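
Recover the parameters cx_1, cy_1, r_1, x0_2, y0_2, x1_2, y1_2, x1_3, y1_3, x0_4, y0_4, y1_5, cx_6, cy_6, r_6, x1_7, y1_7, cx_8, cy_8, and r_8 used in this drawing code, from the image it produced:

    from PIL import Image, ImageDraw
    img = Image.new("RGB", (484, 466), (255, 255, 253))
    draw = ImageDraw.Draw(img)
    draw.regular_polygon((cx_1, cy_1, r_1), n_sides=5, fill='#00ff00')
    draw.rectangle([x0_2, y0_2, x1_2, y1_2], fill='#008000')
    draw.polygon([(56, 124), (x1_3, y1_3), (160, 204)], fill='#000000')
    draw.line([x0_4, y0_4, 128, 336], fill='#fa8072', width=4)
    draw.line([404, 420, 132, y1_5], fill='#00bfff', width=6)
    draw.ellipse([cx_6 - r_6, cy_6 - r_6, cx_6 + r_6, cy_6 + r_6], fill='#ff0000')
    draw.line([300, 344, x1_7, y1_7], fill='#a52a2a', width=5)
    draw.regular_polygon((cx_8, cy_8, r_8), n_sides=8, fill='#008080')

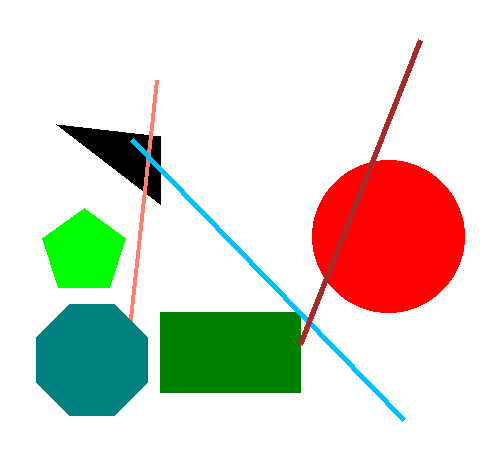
cx_1 = 84, cy_1 = 252, r_1 = 44, x0_2 = 160, y0_2 = 312, x1_2 = 300, y1_2 = 392, x1_3 = 160, y1_3 = 136, x0_4 = 156, y0_4 = 80, y1_5 = 140, cx_6 = 388, cy_6 = 236, r_6 = 76, x1_7 = 420, y1_7 = 40, cx_8 = 92, cy_8 = 360, r_8 = 60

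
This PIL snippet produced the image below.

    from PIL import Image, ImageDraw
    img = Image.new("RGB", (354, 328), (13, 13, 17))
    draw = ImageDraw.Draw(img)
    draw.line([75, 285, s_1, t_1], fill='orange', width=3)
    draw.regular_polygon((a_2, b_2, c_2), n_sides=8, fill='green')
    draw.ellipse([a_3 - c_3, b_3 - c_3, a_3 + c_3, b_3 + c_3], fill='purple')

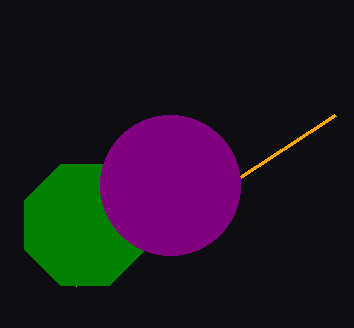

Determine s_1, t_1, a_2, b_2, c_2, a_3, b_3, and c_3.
s_1 = 335, t_1 = 115, a_2 = 85, b_2 = 225, c_2 = 65, a_3 = 170, b_3 = 185, c_3 = 70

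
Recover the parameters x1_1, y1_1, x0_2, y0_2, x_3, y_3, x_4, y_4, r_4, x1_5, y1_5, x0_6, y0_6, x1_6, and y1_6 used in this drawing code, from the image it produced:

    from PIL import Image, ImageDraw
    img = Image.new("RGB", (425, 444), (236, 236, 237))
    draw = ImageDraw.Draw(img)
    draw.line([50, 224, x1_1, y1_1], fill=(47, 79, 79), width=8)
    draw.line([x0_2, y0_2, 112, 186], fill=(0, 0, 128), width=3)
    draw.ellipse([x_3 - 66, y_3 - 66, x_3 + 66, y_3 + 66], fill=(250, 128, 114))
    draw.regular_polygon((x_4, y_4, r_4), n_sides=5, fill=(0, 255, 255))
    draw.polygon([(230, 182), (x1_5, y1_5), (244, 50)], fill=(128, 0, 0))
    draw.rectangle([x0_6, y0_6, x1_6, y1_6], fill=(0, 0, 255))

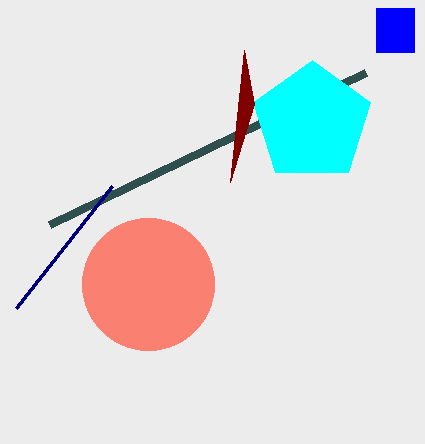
x1_1 = 366
y1_1 = 72
x0_2 = 16
y0_2 = 308
x_3 = 148
y_3 = 284
x_4 = 312
y_4 = 122
r_4 = 62
x1_5 = 254
y1_5 = 104
x0_6 = 376
y0_6 = 8
x1_6 = 414
y1_6 = 52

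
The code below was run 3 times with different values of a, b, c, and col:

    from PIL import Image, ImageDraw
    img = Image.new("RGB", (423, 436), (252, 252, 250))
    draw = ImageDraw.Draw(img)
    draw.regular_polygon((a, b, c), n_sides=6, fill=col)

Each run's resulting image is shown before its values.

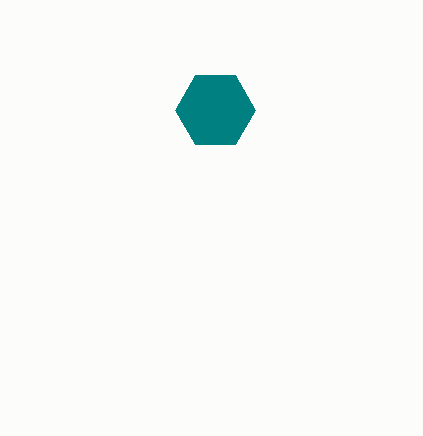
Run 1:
a = 215, b = 110, c = 40, col = 'teal'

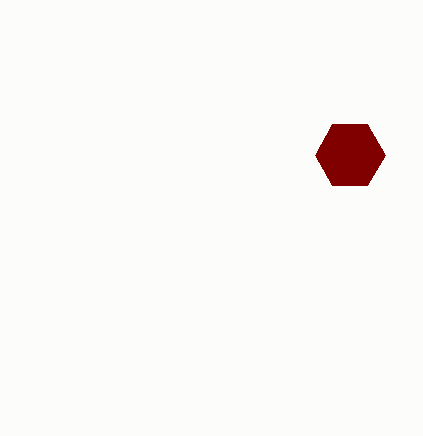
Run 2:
a = 350; b = 155; c = 35; col = 'maroon'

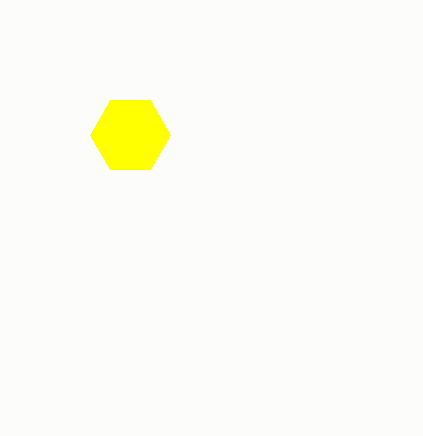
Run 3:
a = 130, b = 135, c = 40, col = 'yellow'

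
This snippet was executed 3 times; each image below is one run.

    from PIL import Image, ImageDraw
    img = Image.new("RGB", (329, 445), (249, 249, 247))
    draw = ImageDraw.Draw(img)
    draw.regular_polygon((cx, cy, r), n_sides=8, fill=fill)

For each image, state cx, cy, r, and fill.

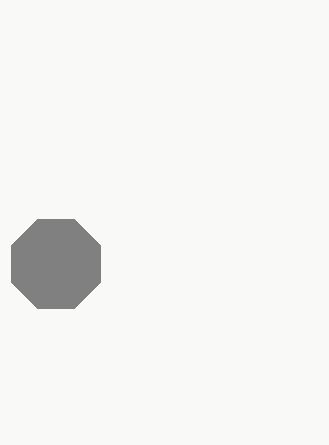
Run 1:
cx = 56, cy = 264, r = 48, fill = 'gray'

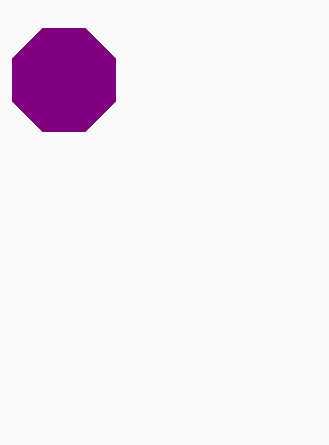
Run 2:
cx = 64; cy = 80; r = 56; fill = 'purple'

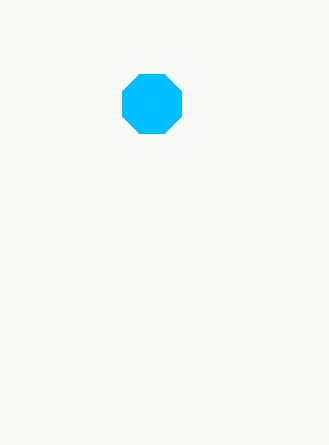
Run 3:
cx = 152, cy = 104, r = 32, fill = 'deepskyblue'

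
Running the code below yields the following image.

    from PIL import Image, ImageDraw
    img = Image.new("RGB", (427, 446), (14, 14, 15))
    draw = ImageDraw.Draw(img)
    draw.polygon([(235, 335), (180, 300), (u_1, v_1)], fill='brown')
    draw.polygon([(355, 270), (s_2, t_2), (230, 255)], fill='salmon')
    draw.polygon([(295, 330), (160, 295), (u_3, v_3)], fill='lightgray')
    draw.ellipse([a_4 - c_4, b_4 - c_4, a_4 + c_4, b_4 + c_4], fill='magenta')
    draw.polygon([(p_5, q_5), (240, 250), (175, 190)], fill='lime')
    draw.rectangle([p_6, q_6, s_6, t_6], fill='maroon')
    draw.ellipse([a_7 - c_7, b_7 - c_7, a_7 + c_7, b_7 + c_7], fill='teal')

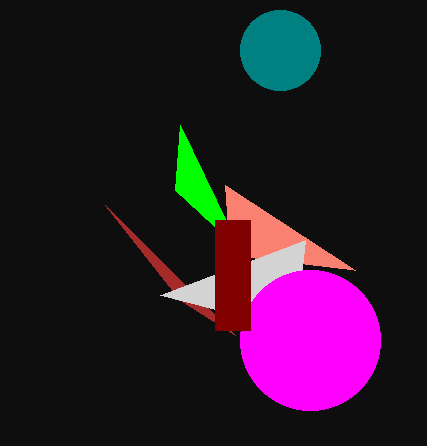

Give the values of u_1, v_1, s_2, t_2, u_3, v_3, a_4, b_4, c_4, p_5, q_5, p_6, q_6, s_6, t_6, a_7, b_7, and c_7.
u_1 = 105
v_1 = 205
s_2 = 225
t_2 = 185
u_3 = 305
v_3 = 240
a_4 = 310
b_4 = 340
c_4 = 70
p_5 = 180
q_5 = 125
p_6 = 215
q_6 = 220
s_6 = 250
t_6 = 330
a_7 = 280
b_7 = 50
c_7 = 40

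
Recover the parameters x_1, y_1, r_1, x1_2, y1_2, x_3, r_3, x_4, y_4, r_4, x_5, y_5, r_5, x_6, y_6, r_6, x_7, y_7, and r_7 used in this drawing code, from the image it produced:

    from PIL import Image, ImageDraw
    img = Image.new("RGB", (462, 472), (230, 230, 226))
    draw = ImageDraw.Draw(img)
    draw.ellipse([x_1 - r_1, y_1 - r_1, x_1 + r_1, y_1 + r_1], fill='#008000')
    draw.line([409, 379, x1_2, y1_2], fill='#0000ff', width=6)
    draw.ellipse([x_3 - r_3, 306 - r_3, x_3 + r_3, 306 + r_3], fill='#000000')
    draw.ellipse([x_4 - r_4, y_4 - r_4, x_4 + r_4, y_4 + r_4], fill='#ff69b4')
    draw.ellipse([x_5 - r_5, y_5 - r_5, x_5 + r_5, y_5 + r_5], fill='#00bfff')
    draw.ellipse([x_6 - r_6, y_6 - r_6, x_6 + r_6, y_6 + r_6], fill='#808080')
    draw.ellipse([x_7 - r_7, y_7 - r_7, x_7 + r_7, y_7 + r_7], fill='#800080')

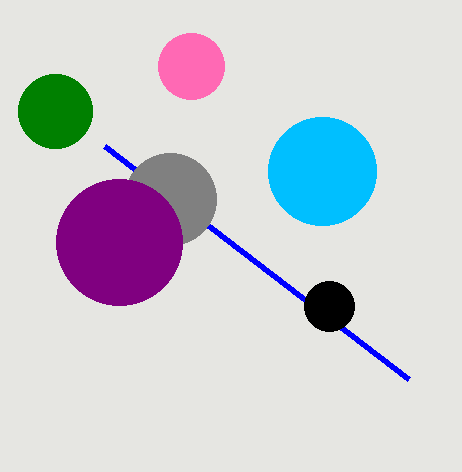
x_1 = 55
y_1 = 111
r_1 = 37
x1_2 = 105
y1_2 = 146
x_3 = 329
r_3 = 25
x_4 = 191
y_4 = 66
r_4 = 33
x_5 = 322
y_5 = 171
r_5 = 54
x_6 = 170
y_6 = 199
r_6 = 46
x_7 = 119
y_7 = 242
r_7 = 63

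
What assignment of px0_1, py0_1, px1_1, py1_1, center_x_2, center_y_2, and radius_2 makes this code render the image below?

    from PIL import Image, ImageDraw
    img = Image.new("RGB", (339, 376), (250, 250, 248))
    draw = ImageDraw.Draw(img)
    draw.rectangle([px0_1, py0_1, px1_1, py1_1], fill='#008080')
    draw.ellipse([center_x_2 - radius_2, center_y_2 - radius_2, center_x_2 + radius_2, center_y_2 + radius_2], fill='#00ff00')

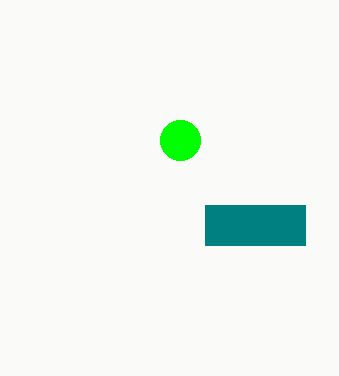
px0_1 = 205, py0_1 = 205, px1_1 = 305, py1_1 = 245, center_x_2 = 180, center_y_2 = 140, radius_2 = 20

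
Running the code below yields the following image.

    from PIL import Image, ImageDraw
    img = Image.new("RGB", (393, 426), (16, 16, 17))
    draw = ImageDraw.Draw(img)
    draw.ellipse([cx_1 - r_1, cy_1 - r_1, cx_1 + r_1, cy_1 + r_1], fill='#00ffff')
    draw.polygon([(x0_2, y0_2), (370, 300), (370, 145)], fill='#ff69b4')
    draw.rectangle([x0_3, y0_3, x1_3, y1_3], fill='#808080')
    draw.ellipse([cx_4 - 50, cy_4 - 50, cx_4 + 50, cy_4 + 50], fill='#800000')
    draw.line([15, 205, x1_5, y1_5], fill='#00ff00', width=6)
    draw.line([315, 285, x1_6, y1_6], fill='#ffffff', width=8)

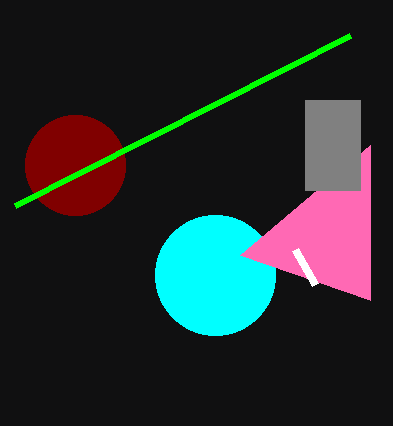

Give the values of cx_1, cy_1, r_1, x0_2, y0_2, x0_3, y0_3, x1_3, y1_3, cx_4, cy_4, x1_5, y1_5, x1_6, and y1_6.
cx_1 = 215, cy_1 = 275, r_1 = 60, x0_2 = 240, y0_2 = 255, x0_3 = 305, y0_3 = 100, x1_3 = 360, y1_3 = 190, cx_4 = 75, cy_4 = 165, x1_5 = 350, y1_5 = 35, x1_6 = 295, y1_6 = 250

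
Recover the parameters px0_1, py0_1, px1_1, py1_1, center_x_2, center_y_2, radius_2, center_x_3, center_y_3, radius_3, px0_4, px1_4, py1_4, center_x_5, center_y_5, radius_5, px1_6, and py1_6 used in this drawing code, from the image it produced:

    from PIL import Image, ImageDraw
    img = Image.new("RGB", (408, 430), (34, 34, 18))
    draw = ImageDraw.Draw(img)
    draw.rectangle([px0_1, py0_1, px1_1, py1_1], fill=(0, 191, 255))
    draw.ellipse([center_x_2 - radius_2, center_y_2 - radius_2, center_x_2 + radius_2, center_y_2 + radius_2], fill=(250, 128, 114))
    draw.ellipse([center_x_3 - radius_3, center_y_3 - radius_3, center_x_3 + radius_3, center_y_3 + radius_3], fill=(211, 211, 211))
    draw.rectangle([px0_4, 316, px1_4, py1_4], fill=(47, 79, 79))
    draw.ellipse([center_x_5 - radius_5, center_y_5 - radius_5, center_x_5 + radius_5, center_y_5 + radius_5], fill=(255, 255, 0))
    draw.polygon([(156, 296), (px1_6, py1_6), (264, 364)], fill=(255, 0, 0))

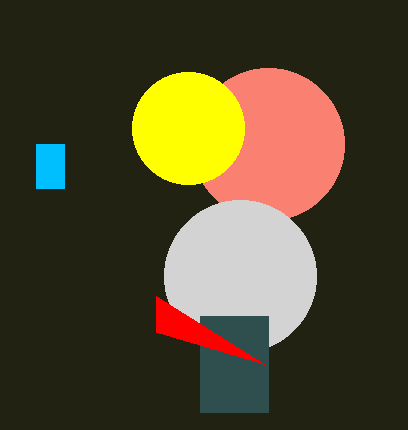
px0_1 = 36, py0_1 = 144, px1_1 = 64, py1_1 = 188, center_x_2 = 268, center_y_2 = 144, radius_2 = 76, center_x_3 = 240, center_y_3 = 276, radius_3 = 76, px0_4 = 200, px1_4 = 268, py1_4 = 412, center_x_5 = 188, center_y_5 = 128, radius_5 = 56, px1_6 = 156, py1_6 = 332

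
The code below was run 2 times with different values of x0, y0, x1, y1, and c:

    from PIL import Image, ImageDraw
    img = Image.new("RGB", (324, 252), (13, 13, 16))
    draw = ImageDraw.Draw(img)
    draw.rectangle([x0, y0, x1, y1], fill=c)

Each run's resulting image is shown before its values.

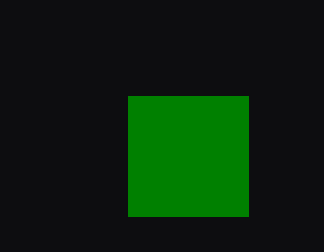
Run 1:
x0 = 128
y0 = 96
x1 = 248
y1 = 216
c = 'green'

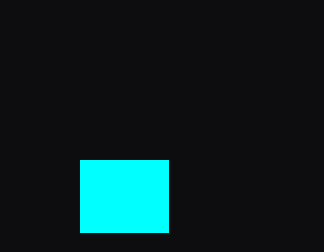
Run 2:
x0 = 80
y0 = 160
x1 = 168
y1 = 232
c = 'cyan'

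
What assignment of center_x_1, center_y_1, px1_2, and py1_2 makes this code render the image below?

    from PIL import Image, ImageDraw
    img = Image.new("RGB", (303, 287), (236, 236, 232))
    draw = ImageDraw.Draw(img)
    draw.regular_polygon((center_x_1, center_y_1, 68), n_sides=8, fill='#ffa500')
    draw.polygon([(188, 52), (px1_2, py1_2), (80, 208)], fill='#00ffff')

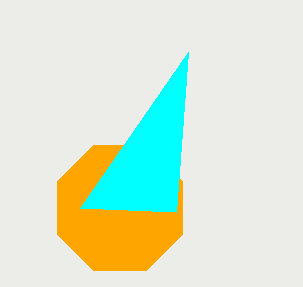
center_x_1 = 120
center_y_1 = 208
px1_2 = 176
py1_2 = 212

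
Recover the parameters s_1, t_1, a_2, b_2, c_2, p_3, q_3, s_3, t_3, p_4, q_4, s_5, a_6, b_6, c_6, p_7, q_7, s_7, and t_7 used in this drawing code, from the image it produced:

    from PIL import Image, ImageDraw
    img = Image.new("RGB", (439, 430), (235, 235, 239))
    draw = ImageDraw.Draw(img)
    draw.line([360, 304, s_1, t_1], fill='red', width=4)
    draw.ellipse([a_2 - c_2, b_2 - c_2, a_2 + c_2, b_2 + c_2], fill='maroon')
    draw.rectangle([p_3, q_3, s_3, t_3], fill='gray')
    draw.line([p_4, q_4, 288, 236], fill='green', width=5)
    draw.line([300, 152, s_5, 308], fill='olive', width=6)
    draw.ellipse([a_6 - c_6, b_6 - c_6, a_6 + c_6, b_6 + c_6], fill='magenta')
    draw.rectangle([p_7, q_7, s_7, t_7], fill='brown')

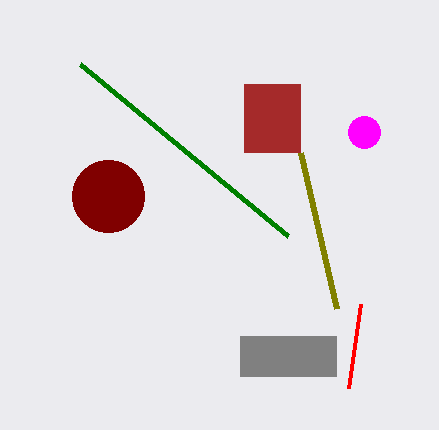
s_1 = 348
t_1 = 388
a_2 = 108
b_2 = 196
c_2 = 36
p_3 = 240
q_3 = 336
s_3 = 336
t_3 = 376
p_4 = 80
q_4 = 64
s_5 = 336
a_6 = 364
b_6 = 132
c_6 = 16
p_7 = 244
q_7 = 84
s_7 = 300
t_7 = 152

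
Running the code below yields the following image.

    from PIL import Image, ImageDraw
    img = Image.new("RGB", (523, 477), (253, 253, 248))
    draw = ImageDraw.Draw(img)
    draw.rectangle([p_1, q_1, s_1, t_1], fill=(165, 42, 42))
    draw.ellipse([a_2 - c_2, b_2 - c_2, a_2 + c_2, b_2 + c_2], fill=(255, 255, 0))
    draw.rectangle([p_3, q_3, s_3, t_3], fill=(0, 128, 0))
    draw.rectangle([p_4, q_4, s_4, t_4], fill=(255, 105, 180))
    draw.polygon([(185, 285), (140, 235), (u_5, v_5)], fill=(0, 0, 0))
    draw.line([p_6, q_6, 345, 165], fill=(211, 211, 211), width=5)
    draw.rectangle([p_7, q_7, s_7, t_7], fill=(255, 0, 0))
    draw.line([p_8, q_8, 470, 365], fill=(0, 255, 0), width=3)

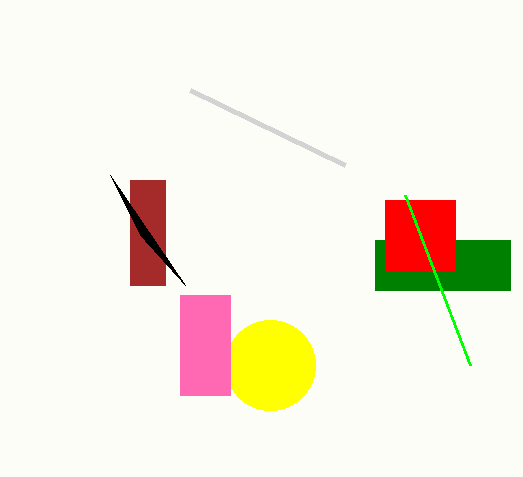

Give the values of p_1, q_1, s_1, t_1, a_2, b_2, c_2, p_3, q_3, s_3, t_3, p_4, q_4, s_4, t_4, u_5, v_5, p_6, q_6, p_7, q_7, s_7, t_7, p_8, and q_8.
p_1 = 130; q_1 = 180; s_1 = 165; t_1 = 285; a_2 = 270; b_2 = 365; c_2 = 45; p_3 = 375; q_3 = 240; s_3 = 510; t_3 = 290; p_4 = 180; q_4 = 295; s_4 = 230; t_4 = 395; u_5 = 110; v_5 = 175; p_6 = 190; q_6 = 90; p_7 = 385; q_7 = 200; s_7 = 455; t_7 = 270; p_8 = 405; q_8 = 195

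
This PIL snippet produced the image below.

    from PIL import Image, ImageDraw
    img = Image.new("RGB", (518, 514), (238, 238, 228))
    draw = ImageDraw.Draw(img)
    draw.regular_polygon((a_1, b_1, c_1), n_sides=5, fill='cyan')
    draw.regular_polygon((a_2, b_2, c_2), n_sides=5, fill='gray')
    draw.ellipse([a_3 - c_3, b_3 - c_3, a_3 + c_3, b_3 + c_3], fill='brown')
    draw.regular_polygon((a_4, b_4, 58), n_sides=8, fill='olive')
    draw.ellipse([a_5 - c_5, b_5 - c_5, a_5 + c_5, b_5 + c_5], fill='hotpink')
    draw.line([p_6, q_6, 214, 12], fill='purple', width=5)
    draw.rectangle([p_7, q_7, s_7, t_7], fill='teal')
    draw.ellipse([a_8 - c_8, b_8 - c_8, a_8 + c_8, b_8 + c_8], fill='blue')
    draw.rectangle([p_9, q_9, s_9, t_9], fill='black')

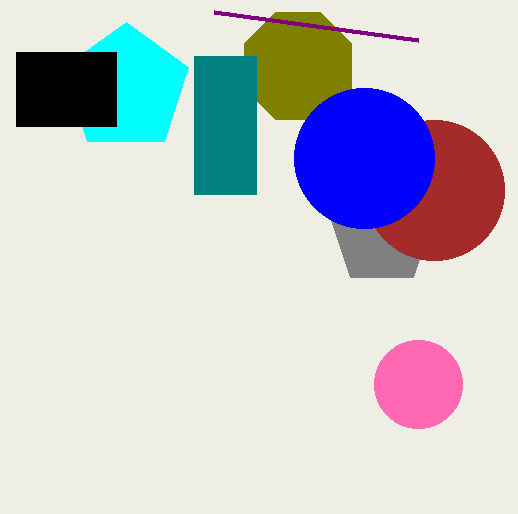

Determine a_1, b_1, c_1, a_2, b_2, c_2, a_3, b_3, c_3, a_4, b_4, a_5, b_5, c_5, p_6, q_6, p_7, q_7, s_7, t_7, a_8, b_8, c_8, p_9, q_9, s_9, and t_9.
a_1 = 126
b_1 = 88
c_1 = 66
a_2 = 382
b_2 = 234
c_2 = 54
a_3 = 434
b_3 = 190
c_3 = 70
a_4 = 298
b_4 = 66
a_5 = 418
b_5 = 384
c_5 = 44
p_6 = 418
q_6 = 40
p_7 = 194
q_7 = 56
s_7 = 256
t_7 = 194
a_8 = 364
b_8 = 158
c_8 = 70
p_9 = 16
q_9 = 52
s_9 = 116
t_9 = 126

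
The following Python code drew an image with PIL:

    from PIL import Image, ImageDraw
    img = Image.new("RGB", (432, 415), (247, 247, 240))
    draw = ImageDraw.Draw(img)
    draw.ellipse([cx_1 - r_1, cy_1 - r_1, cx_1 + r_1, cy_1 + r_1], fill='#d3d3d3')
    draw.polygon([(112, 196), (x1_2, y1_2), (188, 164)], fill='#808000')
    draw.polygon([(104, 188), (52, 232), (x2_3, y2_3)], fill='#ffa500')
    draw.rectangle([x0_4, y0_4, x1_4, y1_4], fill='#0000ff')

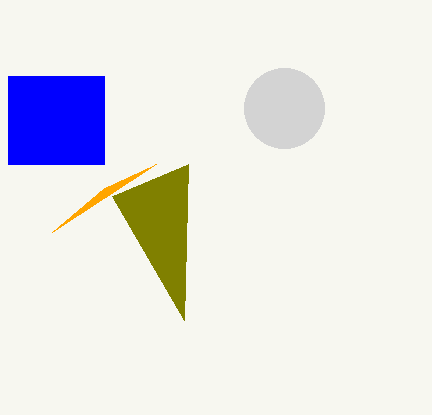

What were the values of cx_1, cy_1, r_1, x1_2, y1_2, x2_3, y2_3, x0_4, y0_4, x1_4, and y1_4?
cx_1 = 284, cy_1 = 108, r_1 = 40, x1_2 = 184, y1_2 = 320, x2_3 = 156, y2_3 = 164, x0_4 = 8, y0_4 = 76, x1_4 = 104, y1_4 = 164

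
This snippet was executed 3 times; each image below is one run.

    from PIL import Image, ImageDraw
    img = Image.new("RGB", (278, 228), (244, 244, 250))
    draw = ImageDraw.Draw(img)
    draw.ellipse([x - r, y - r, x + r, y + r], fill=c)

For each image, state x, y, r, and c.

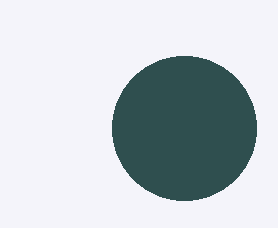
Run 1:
x = 184
y = 128
r = 72
c = 'darkslategray'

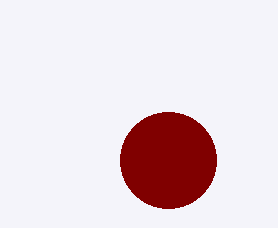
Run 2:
x = 168; y = 160; r = 48; c = 'maroon'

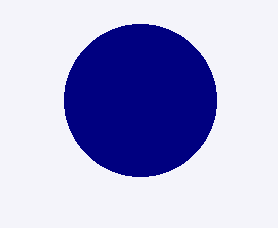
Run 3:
x = 140; y = 100; r = 76; c = 'navy'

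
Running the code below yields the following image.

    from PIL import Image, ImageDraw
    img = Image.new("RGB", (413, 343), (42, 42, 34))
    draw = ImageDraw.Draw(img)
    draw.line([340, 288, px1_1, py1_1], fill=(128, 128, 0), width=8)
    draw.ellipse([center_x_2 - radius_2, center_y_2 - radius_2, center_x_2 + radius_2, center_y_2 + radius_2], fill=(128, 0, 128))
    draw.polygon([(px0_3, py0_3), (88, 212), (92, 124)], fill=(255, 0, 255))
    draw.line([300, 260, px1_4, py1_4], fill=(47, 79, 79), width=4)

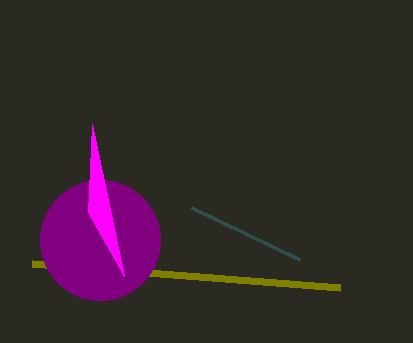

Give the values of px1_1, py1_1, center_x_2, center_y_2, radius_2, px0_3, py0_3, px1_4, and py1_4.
px1_1 = 32; py1_1 = 264; center_x_2 = 100; center_y_2 = 240; radius_2 = 60; px0_3 = 124; py0_3 = 276; px1_4 = 192; py1_4 = 208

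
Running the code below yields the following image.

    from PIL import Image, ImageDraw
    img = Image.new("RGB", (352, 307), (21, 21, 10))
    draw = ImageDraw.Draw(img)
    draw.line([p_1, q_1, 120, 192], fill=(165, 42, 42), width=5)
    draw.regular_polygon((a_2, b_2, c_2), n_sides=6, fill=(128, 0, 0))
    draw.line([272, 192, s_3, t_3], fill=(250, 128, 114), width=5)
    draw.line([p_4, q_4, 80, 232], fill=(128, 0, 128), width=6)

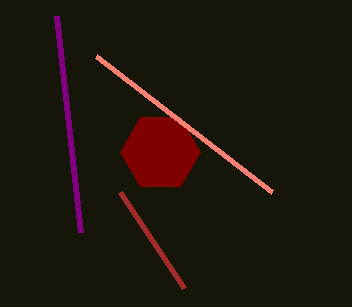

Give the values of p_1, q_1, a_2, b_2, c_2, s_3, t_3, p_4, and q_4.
p_1 = 184
q_1 = 288
a_2 = 160
b_2 = 152
c_2 = 40
s_3 = 96
t_3 = 56
p_4 = 56
q_4 = 16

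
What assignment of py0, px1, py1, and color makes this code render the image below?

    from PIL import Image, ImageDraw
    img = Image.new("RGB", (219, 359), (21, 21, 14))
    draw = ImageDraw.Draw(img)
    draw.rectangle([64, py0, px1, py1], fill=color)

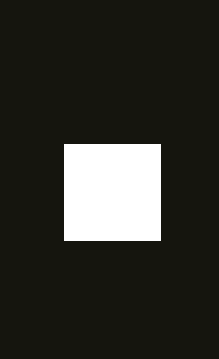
py0 = 144; px1 = 160; py1 = 240; color = 'white'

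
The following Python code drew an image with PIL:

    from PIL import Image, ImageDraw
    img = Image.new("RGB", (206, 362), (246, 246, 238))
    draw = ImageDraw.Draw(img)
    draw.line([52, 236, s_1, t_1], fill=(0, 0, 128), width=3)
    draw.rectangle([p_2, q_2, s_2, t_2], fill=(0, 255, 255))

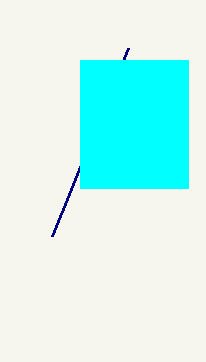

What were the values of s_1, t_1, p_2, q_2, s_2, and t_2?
s_1 = 128; t_1 = 48; p_2 = 80; q_2 = 60; s_2 = 188; t_2 = 188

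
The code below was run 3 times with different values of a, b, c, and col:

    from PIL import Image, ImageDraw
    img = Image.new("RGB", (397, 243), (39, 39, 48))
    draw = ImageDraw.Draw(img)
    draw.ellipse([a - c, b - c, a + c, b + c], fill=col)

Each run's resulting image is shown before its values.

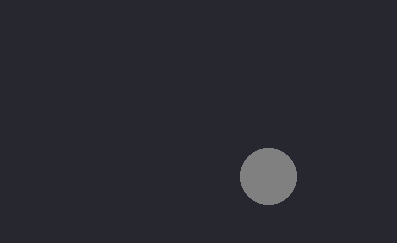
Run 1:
a = 268
b = 176
c = 28
col = 'gray'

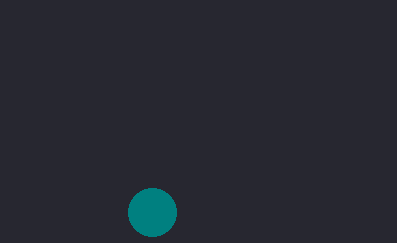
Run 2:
a = 152, b = 212, c = 24, col = 'teal'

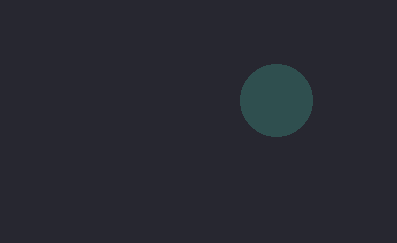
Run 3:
a = 276
b = 100
c = 36
col = 'darkslategray'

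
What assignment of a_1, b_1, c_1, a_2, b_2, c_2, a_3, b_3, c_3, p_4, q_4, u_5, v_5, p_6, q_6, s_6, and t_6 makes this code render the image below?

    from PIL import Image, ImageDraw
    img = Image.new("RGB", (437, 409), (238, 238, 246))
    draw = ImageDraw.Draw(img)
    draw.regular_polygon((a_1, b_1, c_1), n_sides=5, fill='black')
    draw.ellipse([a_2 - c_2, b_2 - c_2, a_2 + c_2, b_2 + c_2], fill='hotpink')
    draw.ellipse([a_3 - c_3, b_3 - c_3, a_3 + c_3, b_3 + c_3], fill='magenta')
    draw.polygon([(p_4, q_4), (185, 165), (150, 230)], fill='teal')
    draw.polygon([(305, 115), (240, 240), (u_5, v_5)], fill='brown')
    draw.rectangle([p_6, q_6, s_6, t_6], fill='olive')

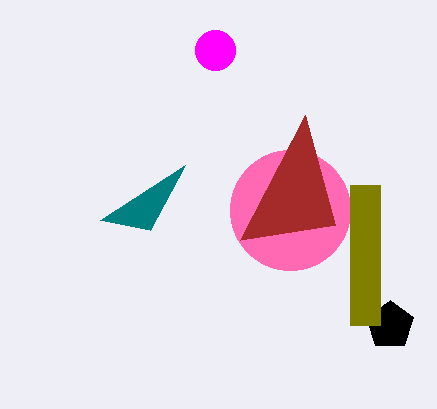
a_1 = 390
b_1 = 325
c_1 = 25
a_2 = 290
b_2 = 210
c_2 = 60
a_3 = 215
b_3 = 50
c_3 = 20
p_4 = 100
q_4 = 220
u_5 = 335
v_5 = 225
p_6 = 350
q_6 = 185
s_6 = 380
t_6 = 325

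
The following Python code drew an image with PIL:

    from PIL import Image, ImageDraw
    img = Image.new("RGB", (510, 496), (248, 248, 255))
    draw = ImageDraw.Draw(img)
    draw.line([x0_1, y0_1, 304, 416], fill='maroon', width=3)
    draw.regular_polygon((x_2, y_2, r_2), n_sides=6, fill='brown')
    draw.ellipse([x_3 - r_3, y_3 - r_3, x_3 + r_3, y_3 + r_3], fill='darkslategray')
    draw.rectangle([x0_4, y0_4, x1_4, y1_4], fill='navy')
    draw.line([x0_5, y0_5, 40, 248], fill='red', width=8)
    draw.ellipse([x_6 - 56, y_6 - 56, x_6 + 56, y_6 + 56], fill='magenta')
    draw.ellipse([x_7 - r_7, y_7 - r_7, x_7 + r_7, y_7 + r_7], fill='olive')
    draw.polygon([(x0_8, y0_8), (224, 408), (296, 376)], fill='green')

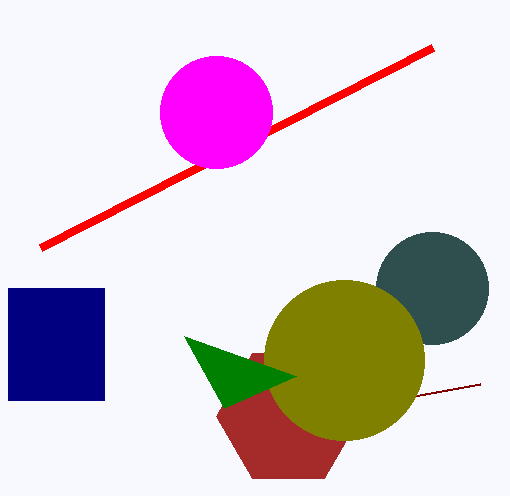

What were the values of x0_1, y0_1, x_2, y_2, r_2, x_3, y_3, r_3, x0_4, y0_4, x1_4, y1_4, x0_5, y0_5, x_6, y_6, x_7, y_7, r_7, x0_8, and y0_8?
x0_1 = 480
y0_1 = 384
x_2 = 288
y_2 = 416
r_2 = 72
x_3 = 432
y_3 = 288
r_3 = 56
x0_4 = 8
y0_4 = 288
x1_4 = 104
y1_4 = 400
x0_5 = 432
y0_5 = 48
x_6 = 216
y_6 = 112
x_7 = 344
y_7 = 360
r_7 = 80
x0_8 = 184
y0_8 = 336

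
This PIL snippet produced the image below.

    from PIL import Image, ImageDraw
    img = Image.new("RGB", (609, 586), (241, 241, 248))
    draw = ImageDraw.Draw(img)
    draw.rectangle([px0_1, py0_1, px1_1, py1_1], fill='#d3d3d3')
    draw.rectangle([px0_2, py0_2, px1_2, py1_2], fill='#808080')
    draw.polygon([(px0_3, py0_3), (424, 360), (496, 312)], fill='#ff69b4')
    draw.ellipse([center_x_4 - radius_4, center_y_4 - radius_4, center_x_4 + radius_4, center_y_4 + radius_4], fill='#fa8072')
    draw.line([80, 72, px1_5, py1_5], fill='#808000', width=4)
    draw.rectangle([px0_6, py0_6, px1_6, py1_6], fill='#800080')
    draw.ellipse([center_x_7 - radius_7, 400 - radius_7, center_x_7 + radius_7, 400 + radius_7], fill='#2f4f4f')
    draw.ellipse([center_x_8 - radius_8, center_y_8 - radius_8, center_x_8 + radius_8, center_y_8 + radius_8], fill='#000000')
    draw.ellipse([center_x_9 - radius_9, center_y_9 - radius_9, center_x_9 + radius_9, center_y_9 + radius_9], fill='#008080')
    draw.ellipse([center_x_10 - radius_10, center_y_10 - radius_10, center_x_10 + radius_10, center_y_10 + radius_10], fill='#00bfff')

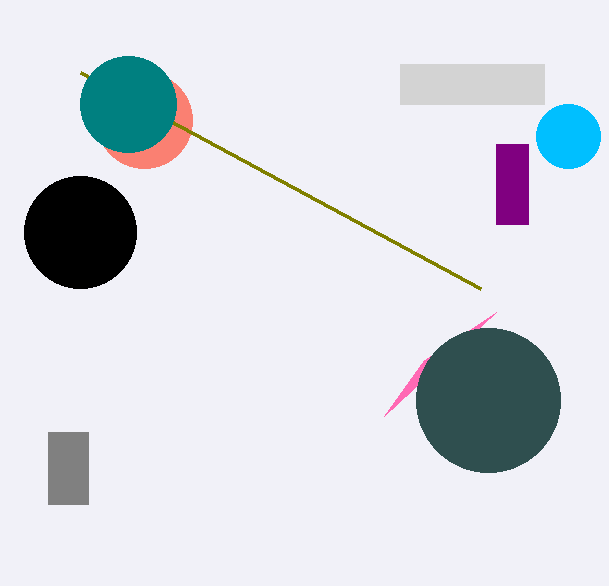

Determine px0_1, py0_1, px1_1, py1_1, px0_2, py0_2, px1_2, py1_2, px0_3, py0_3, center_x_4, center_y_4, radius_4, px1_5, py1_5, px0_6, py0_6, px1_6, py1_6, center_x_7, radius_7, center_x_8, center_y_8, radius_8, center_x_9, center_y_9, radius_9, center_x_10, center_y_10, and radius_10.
px0_1 = 400, py0_1 = 64, px1_1 = 544, py1_1 = 104, px0_2 = 48, py0_2 = 432, px1_2 = 88, py1_2 = 504, px0_3 = 384, py0_3 = 416, center_x_4 = 144, center_y_4 = 120, radius_4 = 48, px1_5 = 480, py1_5 = 288, px0_6 = 496, py0_6 = 144, px1_6 = 528, py1_6 = 224, center_x_7 = 488, radius_7 = 72, center_x_8 = 80, center_y_8 = 232, radius_8 = 56, center_x_9 = 128, center_y_9 = 104, radius_9 = 48, center_x_10 = 568, center_y_10 = 136, radius_10 = 32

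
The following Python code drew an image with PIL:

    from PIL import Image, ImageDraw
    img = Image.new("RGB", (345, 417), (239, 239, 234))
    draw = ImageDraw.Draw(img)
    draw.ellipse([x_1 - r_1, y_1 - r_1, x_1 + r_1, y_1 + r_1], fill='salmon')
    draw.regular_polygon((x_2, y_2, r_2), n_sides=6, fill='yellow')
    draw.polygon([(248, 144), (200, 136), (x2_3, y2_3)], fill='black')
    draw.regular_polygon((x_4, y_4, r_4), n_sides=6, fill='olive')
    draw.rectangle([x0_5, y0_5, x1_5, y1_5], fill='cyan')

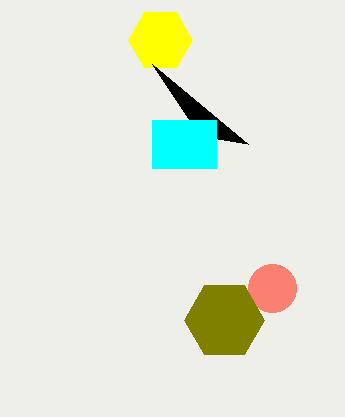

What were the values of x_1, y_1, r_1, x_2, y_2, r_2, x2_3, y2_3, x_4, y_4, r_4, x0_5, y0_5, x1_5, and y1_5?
x_1 = 272, y_1 = 288, r_1 = 24, x_2 = 160, y_2 = 40, r_2 = 32, x2_3 = 152, y2_3 = 64, x_4 = 224, y_4 = 320, r_4 = 40, x0_5 = 152, y0_5 = 120, x1_5 = 216, y1_5 = 168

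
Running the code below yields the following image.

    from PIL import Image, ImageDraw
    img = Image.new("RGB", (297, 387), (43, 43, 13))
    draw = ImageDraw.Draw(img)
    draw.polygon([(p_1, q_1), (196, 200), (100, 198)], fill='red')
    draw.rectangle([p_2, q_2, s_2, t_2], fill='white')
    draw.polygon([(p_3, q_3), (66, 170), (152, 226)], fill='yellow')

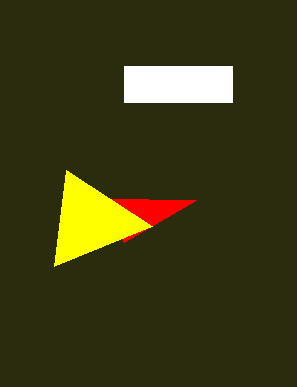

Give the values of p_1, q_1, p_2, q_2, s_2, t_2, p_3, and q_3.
p_1 = 124, q_1 = 242, p_2 = 124, q_2 = 66, s_2 = 232, t_2 = 102, p_3 = 54, q_3 = 266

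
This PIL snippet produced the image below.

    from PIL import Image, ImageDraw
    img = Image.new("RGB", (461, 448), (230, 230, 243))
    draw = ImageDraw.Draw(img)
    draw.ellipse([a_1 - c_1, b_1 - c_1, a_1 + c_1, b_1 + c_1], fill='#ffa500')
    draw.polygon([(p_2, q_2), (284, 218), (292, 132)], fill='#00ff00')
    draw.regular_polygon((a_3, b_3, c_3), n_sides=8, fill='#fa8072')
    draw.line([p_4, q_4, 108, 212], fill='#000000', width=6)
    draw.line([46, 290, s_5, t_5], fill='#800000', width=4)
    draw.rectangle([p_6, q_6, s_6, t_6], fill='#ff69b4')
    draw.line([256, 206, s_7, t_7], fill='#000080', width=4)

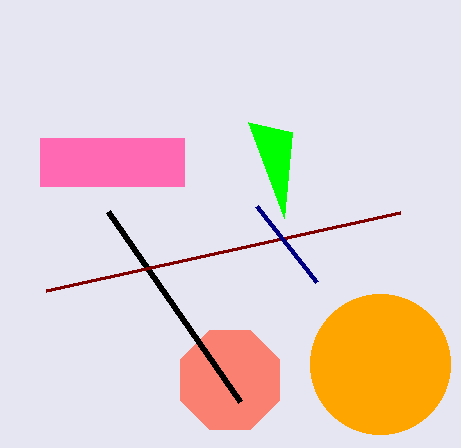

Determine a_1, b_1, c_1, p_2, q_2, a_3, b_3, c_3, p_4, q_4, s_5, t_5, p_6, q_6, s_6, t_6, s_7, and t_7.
a_1 = 380, b_1 = 364, c_1 = 70, p_2 = 248, q_2 = 122, a_3 = 230, b_3 = 380, c_3 = 54, p_4 = 240, q_4 = 402, s_5 = 400, t_5 = 212, p_6 = 40, q_6 = 138, s_6 = 184, t_6 = 186, s_7 = 316, t_7 = 282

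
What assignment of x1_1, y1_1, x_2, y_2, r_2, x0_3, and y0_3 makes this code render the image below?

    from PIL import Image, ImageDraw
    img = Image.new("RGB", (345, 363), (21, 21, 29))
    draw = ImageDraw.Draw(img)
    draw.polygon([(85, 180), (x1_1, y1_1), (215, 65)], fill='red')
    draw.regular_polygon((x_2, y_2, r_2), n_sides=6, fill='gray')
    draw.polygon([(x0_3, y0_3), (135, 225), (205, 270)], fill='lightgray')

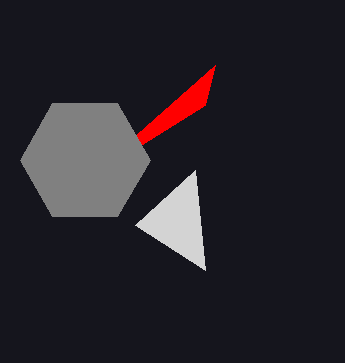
x1_1 = 205
y1_1 = 105
x_2 = 85
y_2 = 160
r_2 = 65
x0_3 = 195
y0_3 = 170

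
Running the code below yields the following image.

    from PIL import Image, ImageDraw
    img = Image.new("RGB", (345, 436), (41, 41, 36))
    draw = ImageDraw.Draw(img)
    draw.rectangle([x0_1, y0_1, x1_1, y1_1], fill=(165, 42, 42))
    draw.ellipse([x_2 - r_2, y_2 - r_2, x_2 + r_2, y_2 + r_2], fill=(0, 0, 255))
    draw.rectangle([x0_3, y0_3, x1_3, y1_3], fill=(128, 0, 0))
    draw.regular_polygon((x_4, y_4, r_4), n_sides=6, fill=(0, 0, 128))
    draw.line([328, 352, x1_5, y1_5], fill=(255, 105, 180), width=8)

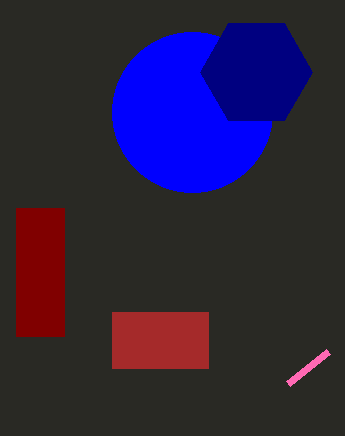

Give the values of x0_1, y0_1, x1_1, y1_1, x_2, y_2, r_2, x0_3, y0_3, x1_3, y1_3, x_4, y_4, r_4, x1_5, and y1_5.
x0_1 = 112; y0_1 = 312; x1_1 = 208; y1_1 = 368; x_2 = 192; y_2 = 112; r_2 = 80; x0_3 = 16; y0_3 = 208; x1_3 = 64; y1_3 = 336; x_4 = 256; y_4 = 72; r_4 = 56; x1_5 = 288; y1_5 = 384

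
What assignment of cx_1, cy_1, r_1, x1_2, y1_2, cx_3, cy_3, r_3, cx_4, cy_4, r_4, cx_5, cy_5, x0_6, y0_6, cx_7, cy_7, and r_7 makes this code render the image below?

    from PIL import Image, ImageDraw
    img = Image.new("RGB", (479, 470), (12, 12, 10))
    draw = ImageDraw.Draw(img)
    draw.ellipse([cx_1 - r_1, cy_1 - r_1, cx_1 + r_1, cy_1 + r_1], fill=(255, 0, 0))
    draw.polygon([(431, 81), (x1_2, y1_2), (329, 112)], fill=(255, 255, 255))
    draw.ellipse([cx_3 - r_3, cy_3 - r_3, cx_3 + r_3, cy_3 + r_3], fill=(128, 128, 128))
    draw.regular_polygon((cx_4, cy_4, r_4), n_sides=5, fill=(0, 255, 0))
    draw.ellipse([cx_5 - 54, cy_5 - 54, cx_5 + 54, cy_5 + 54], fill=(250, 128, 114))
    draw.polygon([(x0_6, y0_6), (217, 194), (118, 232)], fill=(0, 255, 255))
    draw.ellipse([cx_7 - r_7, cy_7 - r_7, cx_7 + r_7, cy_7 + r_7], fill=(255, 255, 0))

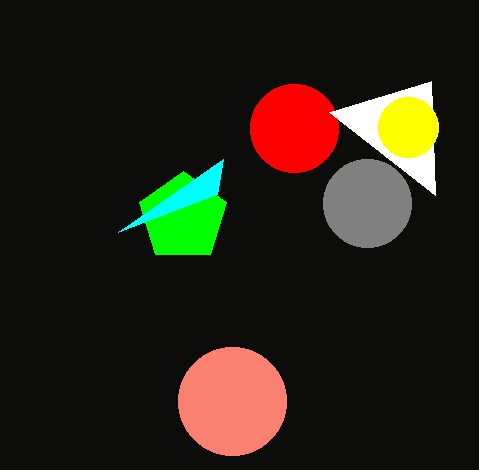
cx_1 = 294
cy_1 = 128
r_1 = 44
x1_2 = 435
y1_2 = 195
cx_3 = 367
cy_3 = 203
r_3 = 44
cx_4 = 183
cy_4 = 217
r_4 = 46
cx_5 = 232
cy_5 = 401
x0_6 = 223
y0_6 = 159
cx_7 = 408
cy_7 = 127
r_7 = 30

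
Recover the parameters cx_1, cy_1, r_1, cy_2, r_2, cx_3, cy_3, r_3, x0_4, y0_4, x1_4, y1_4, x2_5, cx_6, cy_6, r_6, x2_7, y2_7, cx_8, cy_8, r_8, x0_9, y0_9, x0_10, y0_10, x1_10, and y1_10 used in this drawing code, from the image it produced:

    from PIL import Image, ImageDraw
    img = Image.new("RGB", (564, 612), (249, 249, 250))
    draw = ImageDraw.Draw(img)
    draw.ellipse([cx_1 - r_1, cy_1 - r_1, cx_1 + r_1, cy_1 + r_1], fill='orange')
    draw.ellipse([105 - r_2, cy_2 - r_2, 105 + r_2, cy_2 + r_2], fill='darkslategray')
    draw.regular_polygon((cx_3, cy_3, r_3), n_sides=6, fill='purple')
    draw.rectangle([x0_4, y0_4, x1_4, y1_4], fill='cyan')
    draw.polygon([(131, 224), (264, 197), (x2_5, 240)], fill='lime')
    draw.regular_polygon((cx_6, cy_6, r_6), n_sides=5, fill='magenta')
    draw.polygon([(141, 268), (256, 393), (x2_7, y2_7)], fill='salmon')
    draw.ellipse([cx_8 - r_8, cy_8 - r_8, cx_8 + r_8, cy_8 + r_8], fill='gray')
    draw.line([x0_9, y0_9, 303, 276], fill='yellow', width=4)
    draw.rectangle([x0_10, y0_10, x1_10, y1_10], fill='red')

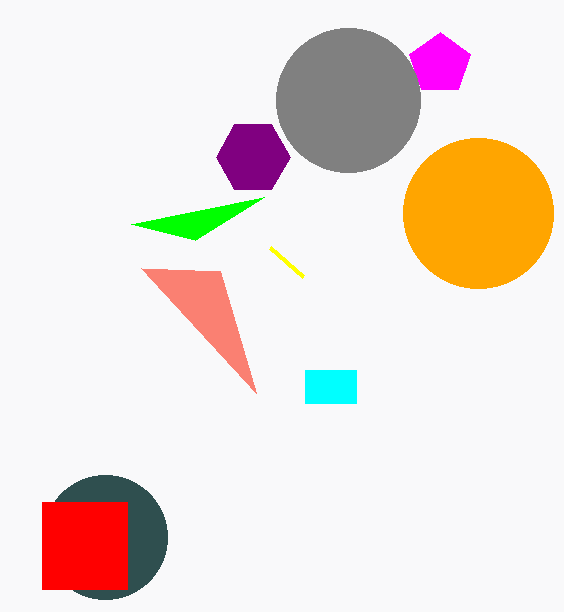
cx_1 = 478
cy_1 = 213
r_1 = 75
cy_2 = 537
r_2 = 62
cx_3 = 253
cy_3 = 157
r_3 = 37
x0_4 = 305
y0_4 = 370
x1_4 = 356
y1_4 = 403
x2_5 = 195
cx_6 = 440
cy_6 = 64
r_6 = 32
x2_7 = 220
y2_7 = 271
cx_8 = 348
cy_8 = 100
r_8 = 72
x0_9 = 270
y0_9 = 247
x0_10 = 42
y0_10 = 502
x1_10 = 127
y1_10 = 589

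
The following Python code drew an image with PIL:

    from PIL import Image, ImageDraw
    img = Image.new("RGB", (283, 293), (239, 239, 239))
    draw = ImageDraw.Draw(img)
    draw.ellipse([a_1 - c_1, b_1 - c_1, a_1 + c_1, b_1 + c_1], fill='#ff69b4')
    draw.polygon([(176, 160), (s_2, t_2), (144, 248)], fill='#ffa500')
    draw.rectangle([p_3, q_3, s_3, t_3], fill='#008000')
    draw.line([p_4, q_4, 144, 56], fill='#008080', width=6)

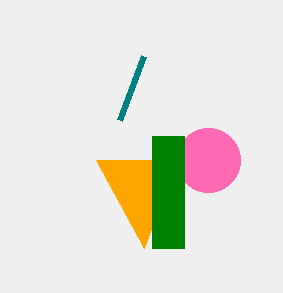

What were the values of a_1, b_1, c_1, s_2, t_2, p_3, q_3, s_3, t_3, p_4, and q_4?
a_1 = 208, b_1 = 160, c_1 = 32, s_2 = 96, t_2 = 160, p_3 = 152, q_3 = 136, s_3 = 184, t_3 = 248, p_4 = 120, q_4 = 120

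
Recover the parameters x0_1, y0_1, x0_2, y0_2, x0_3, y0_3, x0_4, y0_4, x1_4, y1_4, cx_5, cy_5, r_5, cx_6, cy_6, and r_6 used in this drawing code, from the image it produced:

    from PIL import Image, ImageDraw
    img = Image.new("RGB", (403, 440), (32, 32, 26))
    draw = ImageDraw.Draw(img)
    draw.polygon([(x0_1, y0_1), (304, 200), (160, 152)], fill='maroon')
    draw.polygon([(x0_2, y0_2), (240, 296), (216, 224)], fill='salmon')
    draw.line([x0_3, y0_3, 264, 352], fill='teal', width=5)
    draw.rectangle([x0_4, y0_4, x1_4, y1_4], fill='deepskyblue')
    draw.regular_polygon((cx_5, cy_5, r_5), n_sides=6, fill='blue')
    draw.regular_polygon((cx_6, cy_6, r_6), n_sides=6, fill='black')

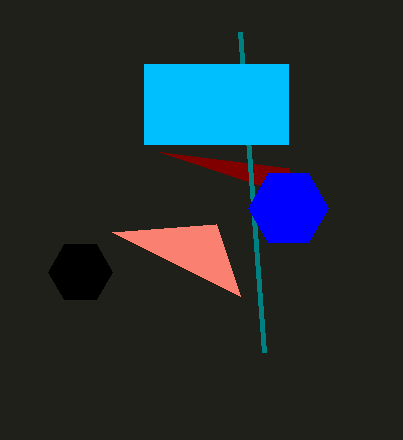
x0_1 = 288
y0_1 = 168
x0_2 = 112
y0_2 = 232
x0_3 = 240
y0_3 = 32
x0_4 = 144
y0_4 = 64
x1_4 = 288
y1_4 = 144
cx_5 = 288
cy_5 = 208
r_5 = 40
cx_6 = 80
cy_6 = 272
r_6 = 32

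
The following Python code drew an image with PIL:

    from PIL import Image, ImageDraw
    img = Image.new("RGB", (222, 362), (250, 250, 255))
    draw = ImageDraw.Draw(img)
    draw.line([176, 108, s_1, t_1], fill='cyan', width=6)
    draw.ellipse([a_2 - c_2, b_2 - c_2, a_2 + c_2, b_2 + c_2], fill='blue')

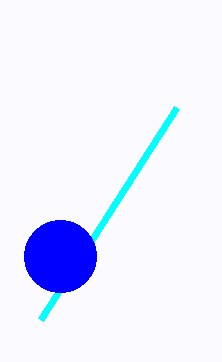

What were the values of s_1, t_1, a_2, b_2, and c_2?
s_1 = 40, t_1 = 320, a_2 = 60, b_2 = 256, c_2 = 36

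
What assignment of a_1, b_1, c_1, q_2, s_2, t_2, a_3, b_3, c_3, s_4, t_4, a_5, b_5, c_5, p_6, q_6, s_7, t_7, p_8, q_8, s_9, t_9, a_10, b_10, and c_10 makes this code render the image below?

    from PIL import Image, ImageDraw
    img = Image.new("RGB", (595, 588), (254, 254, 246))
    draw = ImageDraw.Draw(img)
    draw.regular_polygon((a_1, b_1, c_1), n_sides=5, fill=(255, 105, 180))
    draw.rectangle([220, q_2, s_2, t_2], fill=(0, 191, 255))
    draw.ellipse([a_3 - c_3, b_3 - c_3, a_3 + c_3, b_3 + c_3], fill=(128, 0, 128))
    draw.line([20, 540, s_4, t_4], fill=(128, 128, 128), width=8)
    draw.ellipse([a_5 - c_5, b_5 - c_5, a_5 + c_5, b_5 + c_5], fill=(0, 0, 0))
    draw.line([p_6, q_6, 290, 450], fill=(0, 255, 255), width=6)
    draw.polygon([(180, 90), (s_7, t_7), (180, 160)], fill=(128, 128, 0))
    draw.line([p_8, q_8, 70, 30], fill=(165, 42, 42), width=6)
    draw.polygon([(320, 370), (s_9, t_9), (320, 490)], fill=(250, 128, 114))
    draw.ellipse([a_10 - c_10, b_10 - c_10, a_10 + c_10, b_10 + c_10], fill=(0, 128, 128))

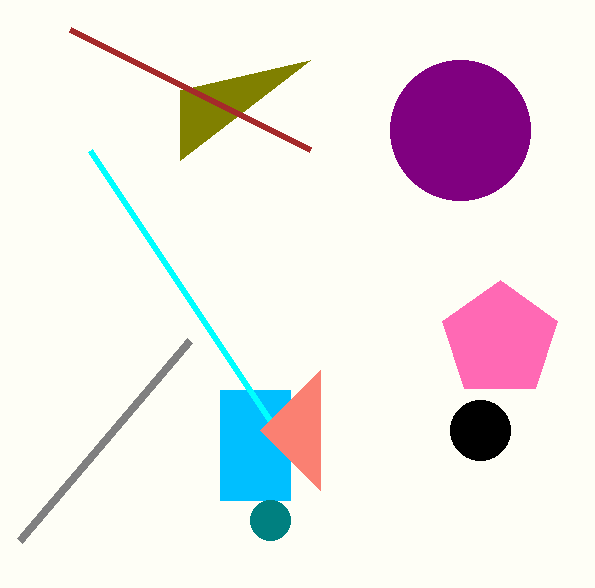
a_1 = 500
b_1 = 340
c_1 = 60
q_2 = 390
s_2 = 290
t_2 = 500
a_3 = 460
b_3 = 130
c_3 = 70
s_4 = 190
t_4 = 340
a_5 = 480
b_5 = 430
c_5 = 30
p_6 = 90
q_6 = 150
s_7 = 310
t_7 = 60
p_8 = 310
q_8 = 150
s_9 = 260
t_9 = 430
a_10 = 270
b_10 = 520
c_10 = 20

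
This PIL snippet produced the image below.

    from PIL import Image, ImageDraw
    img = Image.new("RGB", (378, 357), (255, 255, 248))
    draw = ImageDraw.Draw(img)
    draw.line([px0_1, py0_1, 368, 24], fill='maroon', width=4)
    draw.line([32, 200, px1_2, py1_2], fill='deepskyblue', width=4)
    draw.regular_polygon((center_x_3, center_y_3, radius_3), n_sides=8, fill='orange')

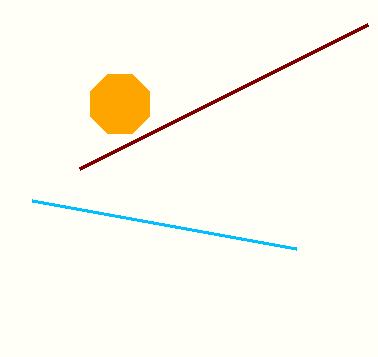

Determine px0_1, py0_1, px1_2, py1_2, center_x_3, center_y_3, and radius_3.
px0_1 = 80; py0_1 = 168; px1_2 = 296; py1_2 = 248; center_x_3 = 120; center_y_3 = 104; radius_3 = 32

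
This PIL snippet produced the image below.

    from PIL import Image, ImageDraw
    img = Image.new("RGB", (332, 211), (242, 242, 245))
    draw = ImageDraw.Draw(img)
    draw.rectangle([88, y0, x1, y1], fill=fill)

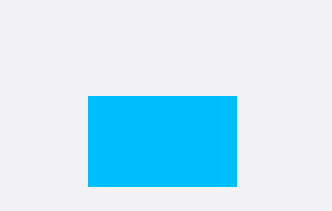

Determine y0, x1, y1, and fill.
y0 = 96; x1 = 236; y1 = 186; fill = 'deepskyblue'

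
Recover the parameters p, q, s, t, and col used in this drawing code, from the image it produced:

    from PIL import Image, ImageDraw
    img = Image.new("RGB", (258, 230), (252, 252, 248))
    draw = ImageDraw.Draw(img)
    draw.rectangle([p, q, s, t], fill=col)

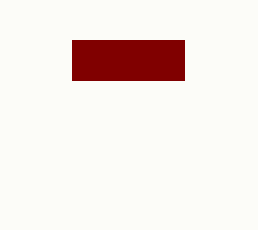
p = 72
q = 40
s = 184
t = 80
col = 'maroon'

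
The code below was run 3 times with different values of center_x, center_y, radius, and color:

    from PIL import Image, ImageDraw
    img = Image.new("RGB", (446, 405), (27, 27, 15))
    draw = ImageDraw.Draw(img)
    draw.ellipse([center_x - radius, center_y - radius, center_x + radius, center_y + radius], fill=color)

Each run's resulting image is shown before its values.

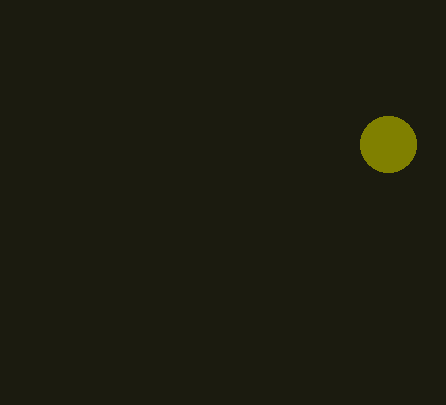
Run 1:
center_x = 388; center_y = 144; radius = 28; color = 'olive'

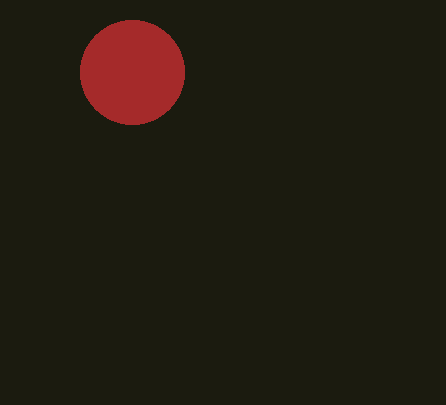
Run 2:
center_x = 132
center_y = 72
radius = 52
color = 'brown'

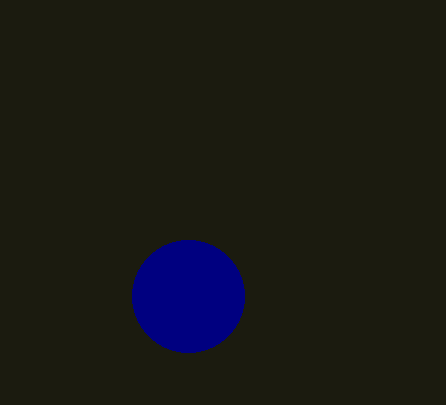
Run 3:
center_x = 188; center_y = 296; radius = 56; color = 'navy'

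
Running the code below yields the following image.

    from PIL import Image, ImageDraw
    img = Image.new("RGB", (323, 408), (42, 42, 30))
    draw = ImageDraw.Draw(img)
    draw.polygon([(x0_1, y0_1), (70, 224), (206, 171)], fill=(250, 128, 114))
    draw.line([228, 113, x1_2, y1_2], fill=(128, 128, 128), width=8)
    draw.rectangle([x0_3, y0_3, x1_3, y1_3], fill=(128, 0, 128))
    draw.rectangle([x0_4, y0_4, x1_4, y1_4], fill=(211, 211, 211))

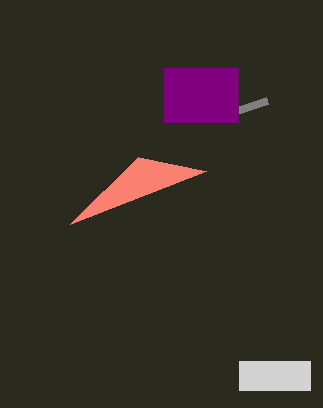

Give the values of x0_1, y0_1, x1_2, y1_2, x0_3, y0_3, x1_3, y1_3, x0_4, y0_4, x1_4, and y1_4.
x0_1 = 138, y0_1 = 157, x1_2 = 267, y1_2 = 100, x0_3 = 164, y0_3 = 68, x1_3 = 238, y1_3 = 122, x0_4 = 239, y0_4 = 361, x1_4 = 310, y1_4 = 390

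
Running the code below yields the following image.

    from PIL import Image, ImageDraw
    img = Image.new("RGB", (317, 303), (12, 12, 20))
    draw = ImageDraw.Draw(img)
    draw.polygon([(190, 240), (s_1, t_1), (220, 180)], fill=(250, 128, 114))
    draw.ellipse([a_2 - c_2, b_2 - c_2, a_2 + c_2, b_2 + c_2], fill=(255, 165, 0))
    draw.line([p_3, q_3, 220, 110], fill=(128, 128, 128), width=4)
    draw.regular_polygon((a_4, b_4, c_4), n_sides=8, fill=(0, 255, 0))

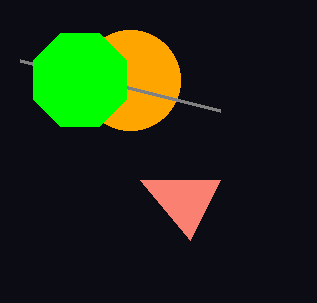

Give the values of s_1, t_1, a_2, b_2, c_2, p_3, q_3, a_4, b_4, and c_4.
s_1 = 140; t_1 = 180; a_2 = 130; b_2 = 80; c_2 = 50; p_3 = 20; q_3 = 60; a_4 = 80; b_4 = 80; c_4 = 50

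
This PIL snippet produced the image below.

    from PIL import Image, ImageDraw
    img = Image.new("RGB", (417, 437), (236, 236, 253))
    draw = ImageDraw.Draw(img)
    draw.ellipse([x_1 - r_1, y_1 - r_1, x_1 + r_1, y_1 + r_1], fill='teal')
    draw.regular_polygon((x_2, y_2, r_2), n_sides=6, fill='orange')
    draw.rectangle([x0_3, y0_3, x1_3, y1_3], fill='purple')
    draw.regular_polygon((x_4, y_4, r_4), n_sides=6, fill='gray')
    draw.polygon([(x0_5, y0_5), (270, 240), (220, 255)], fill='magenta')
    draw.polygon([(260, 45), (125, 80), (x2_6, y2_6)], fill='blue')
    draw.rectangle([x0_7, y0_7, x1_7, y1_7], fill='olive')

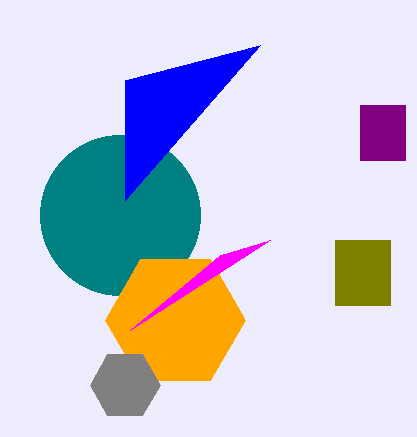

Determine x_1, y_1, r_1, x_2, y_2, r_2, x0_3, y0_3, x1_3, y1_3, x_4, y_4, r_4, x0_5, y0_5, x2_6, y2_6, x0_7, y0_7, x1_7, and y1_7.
x_1 = 120, y_1 = 215, r_1 = 80, x_2 = 175, y_2 = 320, r_2 = 70, x0_3 = 360, y0_3 = 105, x1_3 = 405, y1_3 = 160, x_4 = 125, y_4 = 385, r_4 = 35, x0_5 = 130, y0_5 = 330, x2_6 = 125, y2_6 = 200, x0_7 = 335, y0_7 = 240, x1_7 = 390, y1_7 = 305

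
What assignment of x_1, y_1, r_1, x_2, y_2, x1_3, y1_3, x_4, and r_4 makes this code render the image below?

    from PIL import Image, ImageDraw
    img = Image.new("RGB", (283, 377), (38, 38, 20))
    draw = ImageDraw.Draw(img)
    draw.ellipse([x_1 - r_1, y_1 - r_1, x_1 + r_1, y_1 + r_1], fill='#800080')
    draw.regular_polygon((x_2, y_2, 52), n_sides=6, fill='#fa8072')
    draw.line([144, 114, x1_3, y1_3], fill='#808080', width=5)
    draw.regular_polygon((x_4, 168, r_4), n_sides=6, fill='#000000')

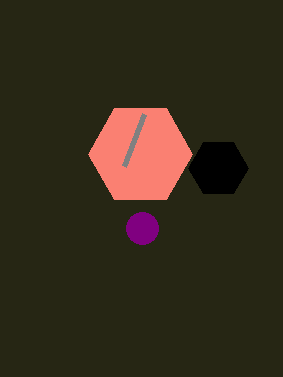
x_1 = 142; y_1 = 228; r_1 = 16; x_2 = 140; y_2 = 154; x1_3 = 124; y1_3 = 166; x_4 = 218; r_4 = 30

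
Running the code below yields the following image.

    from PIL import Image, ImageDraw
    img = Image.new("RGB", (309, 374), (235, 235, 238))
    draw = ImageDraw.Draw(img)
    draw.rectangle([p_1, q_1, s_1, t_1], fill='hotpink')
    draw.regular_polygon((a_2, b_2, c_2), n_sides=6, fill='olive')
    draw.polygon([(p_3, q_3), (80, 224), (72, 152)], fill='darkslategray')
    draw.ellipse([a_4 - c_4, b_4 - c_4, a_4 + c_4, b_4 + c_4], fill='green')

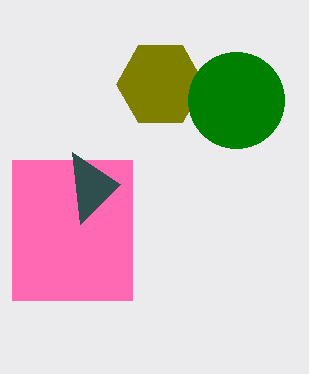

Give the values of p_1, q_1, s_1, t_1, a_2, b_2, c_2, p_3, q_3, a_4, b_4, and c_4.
p_1 = 12, q_1 = 160, s_1 = 132, t_1 = 300, a_2 = 160, b_2 = 84, c_2 = 44, p_3 = 120, q_3 = 184, a_4 = 236, b_4 = 100, c_4 = 48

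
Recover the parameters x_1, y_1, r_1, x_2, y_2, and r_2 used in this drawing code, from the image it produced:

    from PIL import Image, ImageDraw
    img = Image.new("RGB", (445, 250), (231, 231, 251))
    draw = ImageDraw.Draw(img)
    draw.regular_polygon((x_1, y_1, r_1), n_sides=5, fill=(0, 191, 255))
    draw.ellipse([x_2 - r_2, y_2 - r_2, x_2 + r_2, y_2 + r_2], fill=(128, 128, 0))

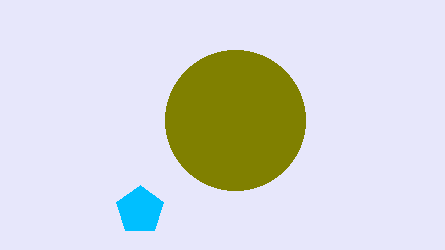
x_1 = 140; y_1 = 210; r_1 = 25; x_2 = 235; y_2 = 120; r_2 = 70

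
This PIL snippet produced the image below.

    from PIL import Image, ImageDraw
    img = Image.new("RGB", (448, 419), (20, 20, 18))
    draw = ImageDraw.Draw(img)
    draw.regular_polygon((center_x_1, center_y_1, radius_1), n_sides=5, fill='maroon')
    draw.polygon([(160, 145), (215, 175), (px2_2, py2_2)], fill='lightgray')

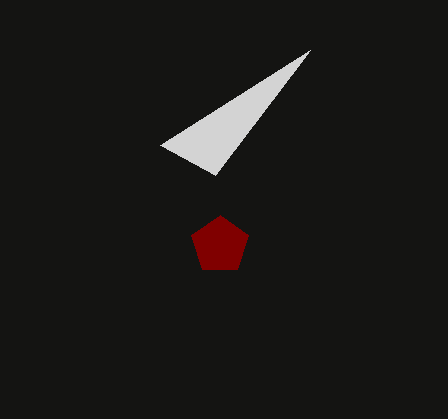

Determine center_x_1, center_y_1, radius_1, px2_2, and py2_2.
center_x_1 = 220; center_y_1 = 245; radius_1 = 30; px2_2 = 310; py2_2 = 50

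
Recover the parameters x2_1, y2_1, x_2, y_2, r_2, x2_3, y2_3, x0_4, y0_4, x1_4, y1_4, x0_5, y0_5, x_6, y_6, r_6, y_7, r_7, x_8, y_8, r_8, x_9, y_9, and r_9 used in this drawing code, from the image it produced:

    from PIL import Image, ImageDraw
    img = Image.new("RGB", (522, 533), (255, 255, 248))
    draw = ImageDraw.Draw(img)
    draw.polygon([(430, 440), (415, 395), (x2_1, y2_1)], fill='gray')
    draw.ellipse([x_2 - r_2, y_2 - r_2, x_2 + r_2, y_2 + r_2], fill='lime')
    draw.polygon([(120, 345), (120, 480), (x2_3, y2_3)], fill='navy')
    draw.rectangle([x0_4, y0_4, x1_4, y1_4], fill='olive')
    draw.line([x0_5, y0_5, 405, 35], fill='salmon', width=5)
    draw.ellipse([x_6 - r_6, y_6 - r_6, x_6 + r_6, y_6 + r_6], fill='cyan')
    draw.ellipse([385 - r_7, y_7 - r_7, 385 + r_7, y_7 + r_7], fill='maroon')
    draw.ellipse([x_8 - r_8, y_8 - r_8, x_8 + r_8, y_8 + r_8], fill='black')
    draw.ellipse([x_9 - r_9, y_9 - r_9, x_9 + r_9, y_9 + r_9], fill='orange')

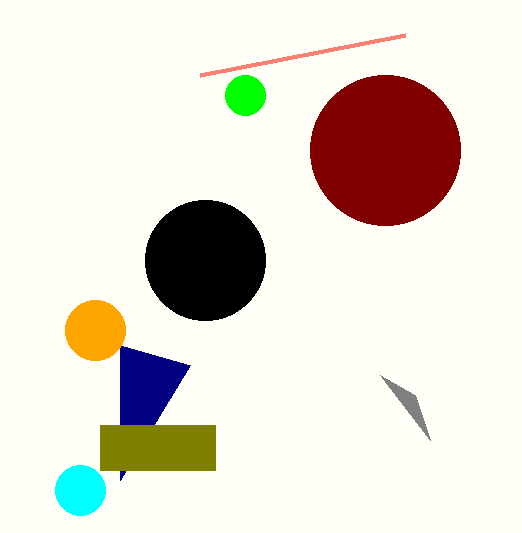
x2_1 = 380
y2_1 = 375
x_2 = 245
y_2 = 95
r_2 = 20
x2_3 = 190
y2_3 = 365
x0_4 = 100
y0_4 = 425
x1_4 = 215
y1_4 = 470
x0_5 = 200
y0_5 = 75
x_6 = 80
y_6 = 490
r_6 = 25
y_7 = 150
r_7 = 75
x_8 = 205
y_8 = 260
r_8 = 60
x_9 = 95
y_9 = 330
r_9 = 30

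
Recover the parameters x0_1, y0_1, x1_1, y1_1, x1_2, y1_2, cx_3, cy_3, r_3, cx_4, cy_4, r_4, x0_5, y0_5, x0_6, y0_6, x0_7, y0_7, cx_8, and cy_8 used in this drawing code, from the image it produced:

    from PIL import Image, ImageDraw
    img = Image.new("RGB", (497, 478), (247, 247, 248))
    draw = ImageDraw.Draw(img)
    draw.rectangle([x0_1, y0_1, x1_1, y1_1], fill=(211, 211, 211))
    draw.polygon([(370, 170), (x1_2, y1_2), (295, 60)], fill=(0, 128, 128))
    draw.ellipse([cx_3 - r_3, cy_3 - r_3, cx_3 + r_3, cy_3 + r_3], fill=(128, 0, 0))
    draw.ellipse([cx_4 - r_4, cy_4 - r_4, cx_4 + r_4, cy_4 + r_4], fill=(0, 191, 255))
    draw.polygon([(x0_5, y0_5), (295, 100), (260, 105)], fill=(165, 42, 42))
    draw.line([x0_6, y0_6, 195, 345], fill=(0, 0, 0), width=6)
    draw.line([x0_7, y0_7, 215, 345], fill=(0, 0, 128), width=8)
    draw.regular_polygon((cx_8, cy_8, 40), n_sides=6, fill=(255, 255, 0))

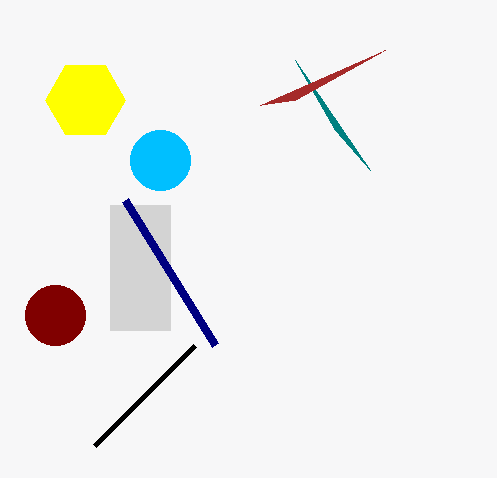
x0_1 = 110
y0_1 = 205
x1_1 = 170
y1_1 = 330
x1_2 = 335
y1_2 = 130
cx_3 = 55
cy_3 = 315
r_3 = 30
cx_4 = 160
cy_4 = 160
r_4 = 30
x0_5 = 385
y0_5 = 50
x0_6 = 95
y0_6 = 445
x0_7 = 125
y0_7 = 200
cx_8 = 85
cy_8 = 100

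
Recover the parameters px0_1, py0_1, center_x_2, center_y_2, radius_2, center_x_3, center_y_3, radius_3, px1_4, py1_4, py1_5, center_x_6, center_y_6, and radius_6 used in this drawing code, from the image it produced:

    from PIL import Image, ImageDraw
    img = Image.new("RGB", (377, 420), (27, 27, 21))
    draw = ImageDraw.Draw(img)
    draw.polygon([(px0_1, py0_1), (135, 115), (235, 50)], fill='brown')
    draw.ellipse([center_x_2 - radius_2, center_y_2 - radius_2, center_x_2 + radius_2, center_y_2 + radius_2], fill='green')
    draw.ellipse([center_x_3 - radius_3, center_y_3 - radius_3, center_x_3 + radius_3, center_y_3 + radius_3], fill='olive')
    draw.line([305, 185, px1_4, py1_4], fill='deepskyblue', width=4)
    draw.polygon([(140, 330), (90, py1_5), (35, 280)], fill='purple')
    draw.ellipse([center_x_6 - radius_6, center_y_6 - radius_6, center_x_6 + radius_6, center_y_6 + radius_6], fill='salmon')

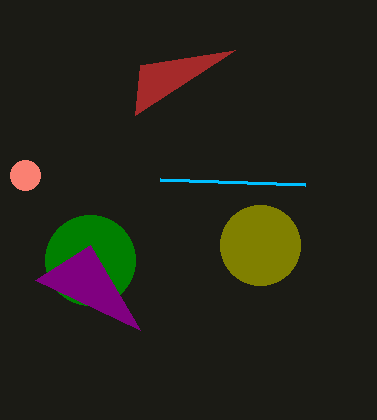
px0_1 = 140, py0_1 = 65, center_x_2 = 90, center_y_2 = 260, radius_2 = 45, center_x_3 = 260, center_y_3 = 245, radius_3 = 40, px1_4 = 160, py1_4 = 180, py1_5 = 245, center_x_6 = 25, center_y_6 = 175, radius_6 = 15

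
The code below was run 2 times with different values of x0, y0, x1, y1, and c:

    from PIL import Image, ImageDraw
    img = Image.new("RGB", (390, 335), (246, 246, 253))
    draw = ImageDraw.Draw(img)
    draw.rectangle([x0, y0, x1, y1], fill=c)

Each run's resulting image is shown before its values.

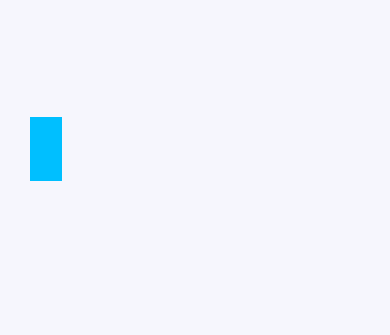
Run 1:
x0 = 30
y0 = 117
x1 = 61
y1 = 180
c = 'deepskyblue'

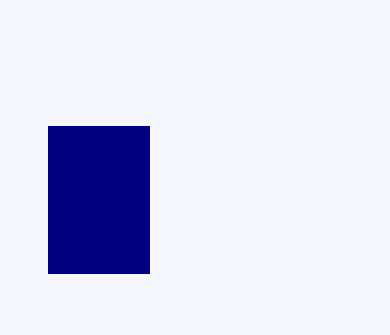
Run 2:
x0 = 48; y0 = 126; x1 = 149; y1 = 273; c = 'navy'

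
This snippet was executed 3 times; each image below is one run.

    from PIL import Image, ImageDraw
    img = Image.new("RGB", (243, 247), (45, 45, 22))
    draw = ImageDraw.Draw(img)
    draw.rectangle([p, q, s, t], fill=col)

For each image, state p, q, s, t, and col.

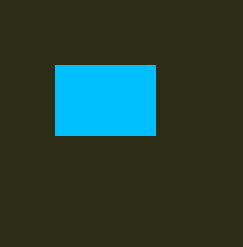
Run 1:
p = 55, q = 65, s = 155, t = 135, col = 'deepskyblue'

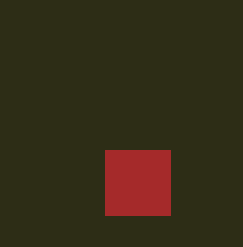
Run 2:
p = 105
q = 150
s = 170
t = 215
col = 'brown'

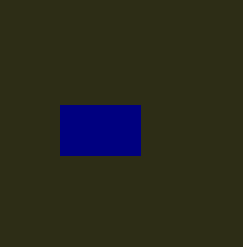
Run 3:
p = 60
q = 105
s = 140
t = 155
col = 'navy'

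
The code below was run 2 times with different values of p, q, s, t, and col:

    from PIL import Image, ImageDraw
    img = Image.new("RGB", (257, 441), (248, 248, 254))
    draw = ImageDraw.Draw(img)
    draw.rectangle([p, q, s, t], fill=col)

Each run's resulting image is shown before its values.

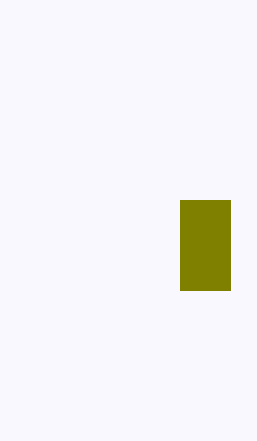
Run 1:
p = 180; q = 200; s = 230; t = 290; col = 'olive'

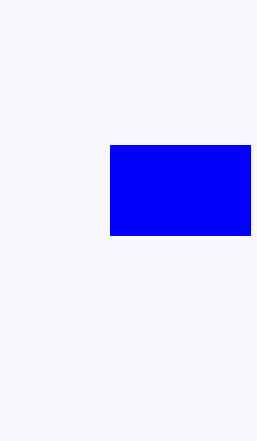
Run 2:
p = 110
q = 145
s = 250
t = 235
col = 'blue'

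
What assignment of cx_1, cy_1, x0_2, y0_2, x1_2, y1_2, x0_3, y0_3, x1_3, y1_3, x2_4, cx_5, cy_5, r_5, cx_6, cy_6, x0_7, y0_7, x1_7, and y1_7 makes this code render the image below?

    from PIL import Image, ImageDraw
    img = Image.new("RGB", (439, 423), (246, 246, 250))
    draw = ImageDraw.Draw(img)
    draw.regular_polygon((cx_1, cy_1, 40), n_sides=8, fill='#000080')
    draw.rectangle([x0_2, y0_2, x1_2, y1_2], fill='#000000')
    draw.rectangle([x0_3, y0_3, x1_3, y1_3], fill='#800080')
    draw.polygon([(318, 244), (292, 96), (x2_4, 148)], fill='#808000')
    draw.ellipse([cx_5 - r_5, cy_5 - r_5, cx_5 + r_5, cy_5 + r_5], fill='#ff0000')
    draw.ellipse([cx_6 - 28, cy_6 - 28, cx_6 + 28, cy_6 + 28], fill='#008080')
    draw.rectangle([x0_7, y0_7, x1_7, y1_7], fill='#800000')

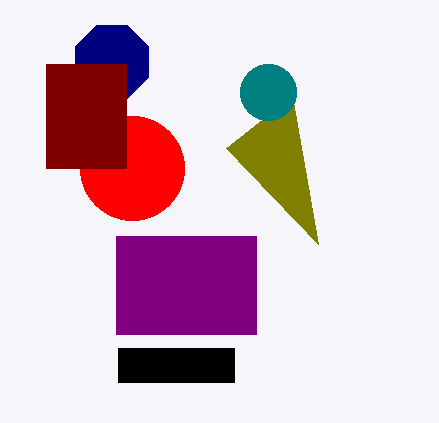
cx_1 = 112
cy_1 = 62
x0_2 = 118
y0_2 = 348
x1_2 = 234
y1_2 = 382
x0_3 = 116
y0_3 = 236
x1_3 = 256
y1_3 = 334
x2_4 = 226
cx_5 = 132
cy_5 = 168
r_5 = 52
cx_6 = 268
cy_6 = 92
x0_7 = 46
y0_7 = 64
x1_7 = 126
y1_7 = 168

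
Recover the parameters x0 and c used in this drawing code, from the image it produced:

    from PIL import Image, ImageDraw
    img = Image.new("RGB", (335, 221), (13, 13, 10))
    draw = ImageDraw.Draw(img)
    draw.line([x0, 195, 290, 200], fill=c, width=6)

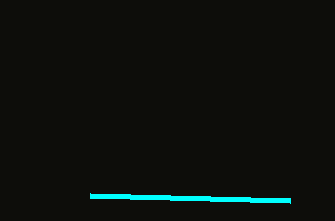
x0 = 90, c = 'cyan'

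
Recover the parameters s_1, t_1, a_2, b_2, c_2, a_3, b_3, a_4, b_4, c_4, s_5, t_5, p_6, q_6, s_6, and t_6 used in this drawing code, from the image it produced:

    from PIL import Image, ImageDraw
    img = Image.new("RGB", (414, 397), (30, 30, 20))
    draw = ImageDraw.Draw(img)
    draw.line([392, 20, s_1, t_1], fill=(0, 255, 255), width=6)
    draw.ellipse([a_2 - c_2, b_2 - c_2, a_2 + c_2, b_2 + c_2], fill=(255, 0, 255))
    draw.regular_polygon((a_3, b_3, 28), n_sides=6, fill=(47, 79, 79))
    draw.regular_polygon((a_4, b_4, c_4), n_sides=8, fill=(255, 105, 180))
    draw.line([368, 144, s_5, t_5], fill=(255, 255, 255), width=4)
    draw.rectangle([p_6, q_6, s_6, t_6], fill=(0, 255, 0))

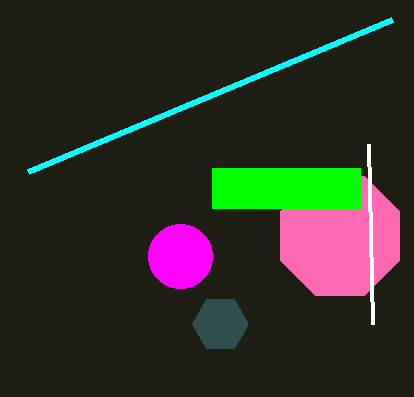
s_1 = 28, t_1 = 172, a_2 = 180, b_2 = 256, c_2 = 32, a_3 = 220, b_3 = 324, a_4 = 340, b_4 = 236, c_4 = 64, s_5 = 372, t_5 = 324, p_6 = 212, q_6 = 168, s_6 = 360, t_6 = 208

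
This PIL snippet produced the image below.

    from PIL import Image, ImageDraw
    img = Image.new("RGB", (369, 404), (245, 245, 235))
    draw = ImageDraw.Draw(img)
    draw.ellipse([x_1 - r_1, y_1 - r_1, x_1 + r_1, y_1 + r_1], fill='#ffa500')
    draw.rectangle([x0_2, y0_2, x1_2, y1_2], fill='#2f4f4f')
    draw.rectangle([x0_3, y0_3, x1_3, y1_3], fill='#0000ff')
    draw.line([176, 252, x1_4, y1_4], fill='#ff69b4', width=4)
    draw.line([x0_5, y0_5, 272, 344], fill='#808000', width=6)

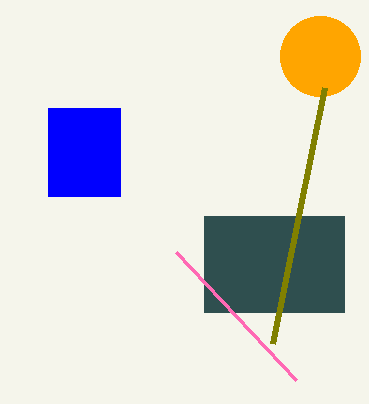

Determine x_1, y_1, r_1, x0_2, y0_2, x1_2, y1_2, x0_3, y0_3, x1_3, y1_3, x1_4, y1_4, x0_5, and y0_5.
x_1 = 320
y_1 = 56
r_1 = 40
x0_2 = 204
y0_2 = 216
x1_2 = 344
y1_2 = 312
x0_3 = 48
y0_3 = 108
x1_3 = 120
y1_3 = 196
x1_4 = 296
y1_4 = 380
x0_5 = 324
y0_5 = 88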